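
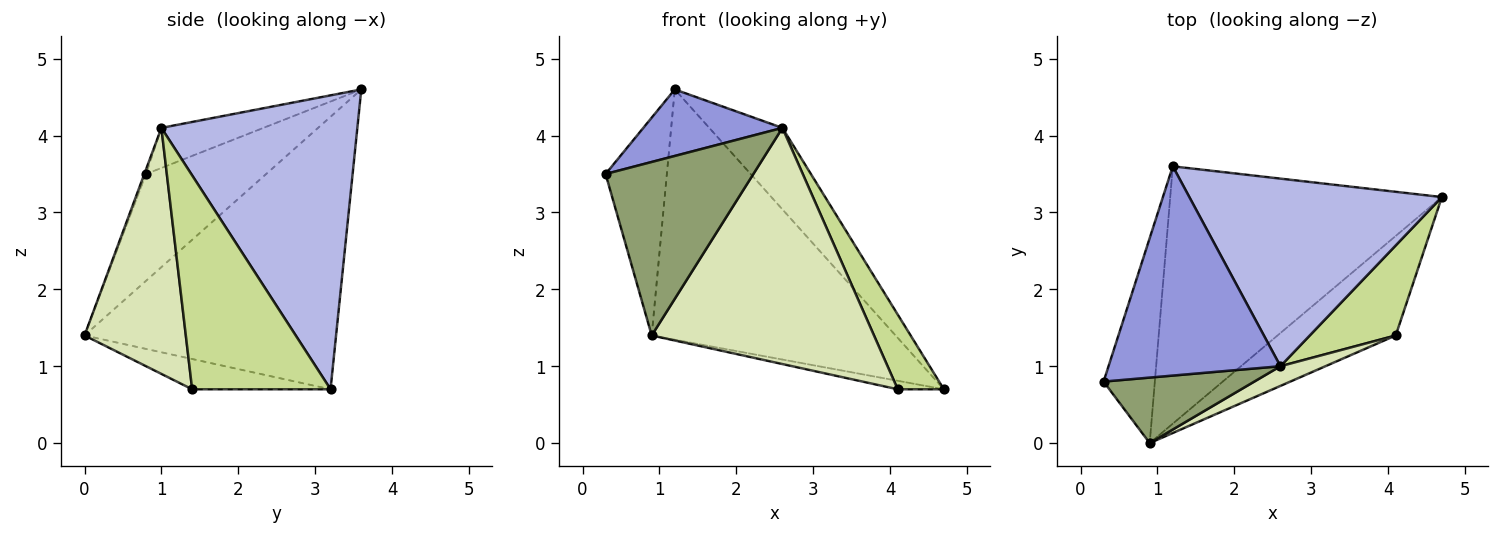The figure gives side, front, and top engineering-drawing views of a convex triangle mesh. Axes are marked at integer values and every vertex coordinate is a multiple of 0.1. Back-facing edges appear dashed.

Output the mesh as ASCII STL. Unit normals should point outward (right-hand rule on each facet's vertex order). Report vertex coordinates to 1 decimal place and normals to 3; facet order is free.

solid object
 facet normal -0.819 0.418 -0.393
  outer loop
   vertex 0.9 0.0 1.4
   vertex 0.3 0.8 3.5
   vertex 1.2 3.6 4.6
  endloop
 endfacet
 facet normal -0.584 0.566 -0.582
  outer loop
   vertex 0.9 0.0 1.4
   vertex 1.2 3.6 4.6
   vertex 4.7 3.2 0.7
  endloop
 endfacet
 facet normal -0.217 -0.296 0.930
  outer loop
   vertex 2.6 1.0 4.1
   vertex 1.2 3.6 4.6
   vertex 0.3 0.8 3.5
  endloop
 endfacet
 facet normal 0.730 0.272 0.627
  outer loop
   vertex 2.6 1.0 4.1
   vertex 4.7 3.2 0.7
   vertex 1.2 3.6 4.6
  endloop
 endfacet
 facet normal -0.011 -0.935 0.353
  outer loop
   vertex 2.6 1.0 4.1
   vertex 0.3 0.8 3.5
   vertex 0.9 0.0 1.4
  endloop
 endfacet
 facet normal -0.247 0.082 -0.965
  outer loop
   vertex 4.1 1.4 0.7
   vertex 0.9 0.0 1.4
   vertex 4.7 3.2 0.7
  endloop
 endfacet
 facet normal 0.886 -0.295 0.356
  outer loop
   vertex 4.1 1.4 0.7
   vertex 4.7 3.2 0.7
   vertex 2.6 1.0 4.1
  endloop
 endfacet
 facet normal 0.414 -0.907 0.076
  outer loop
   vertex 4.1 1.4 0.7
   vertex 2.6 1.0 4.1
   vertex 0.9 0.0 1.4
  endloop
 endfacet
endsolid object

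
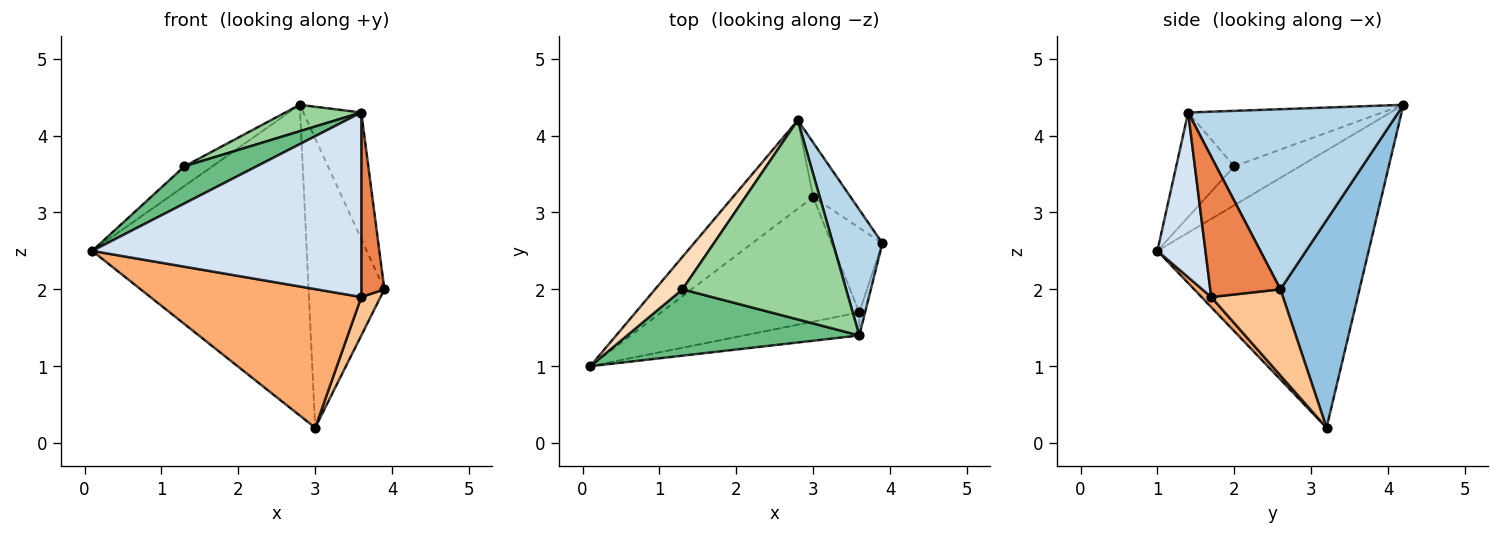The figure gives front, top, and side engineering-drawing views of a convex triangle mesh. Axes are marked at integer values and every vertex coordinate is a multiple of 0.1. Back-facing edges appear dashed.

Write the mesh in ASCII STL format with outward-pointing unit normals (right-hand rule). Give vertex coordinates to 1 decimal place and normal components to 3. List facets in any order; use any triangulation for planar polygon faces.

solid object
 facet normal -0.688 0.698 -0.199
  outer loop
   vertex 3.0 3.2 0.2
   vertex 0.1 1.0 2.5
   vertex 2.8 4.2 4.4
  endloop
 endfacet
 facet normal 0.716 0.686 -0.129
  outer loop
   vertex 3.0 3.2 0.2
   vertex 2.8 4.2 4.4
   vertex 3.9 2.6 2.0
  endloop
 endfacet
 facet normal 0.932 0.257 0.256
  outer loop
   vertex 3.6 1.4 4.3
   vertex 3.9 2.6 2.0
   vertex 2.8 4.2 4.4
  endloop
 endfacet
 facet normal 0.174 -0.977 -0.122
  outer loop
   vertex 3.6 1.7 1.9
   vertex 3.6 1.4 4.3
   vertex 0.1 1.0 2.5
  endloop
 endfacet
 facet normal 0.949 -0.312 -0.039
  outer loop
   vertex 3.6 1.7 1.9
   vertex 3.9 2.6 2.0
   vertex 3.6 1.4 4.3
  endloop
 endfacet
 facet normal 0.034 -0.743 -0.668
  outer loop
   vertex 3.6 1.7 1.9
   vertex 0.1 1.0 2.5
   vertex 3.0 3.2 0.2
  endloop
 endfacet
 facet normal 0.839 -0.225 -0.495
  outer loop
   vertex 3.6 1.7 1.9
   vertex 3.0 3.2 0.2
   vertex 3.9 2.6 2.0
  endloop
 endfacet
 facet normal -0.772 0.329 0.543
  outer loop
   vertex 1.3 2.0 3.6
   vertex 2.8 4.2 4.4
   vertex 0.1 1.0 2.5
  endloop
 endfacet
 facet normal -0.366 -0.455 0.812
  outer loop
   vertex 1.3 2.0 3.6
   vertex 0.1 1.0 2.5
   vertex 3.6 1.4 4.3
  endloop
 endfacet
 facet normal -0.318 -0.125 0.940
  outer loop
   vertex 1.3 2.0 3.6
   vertex 3.6 1.4 4.3
   vertex 2.8 4.2 4.4
  endloop
 endfacet
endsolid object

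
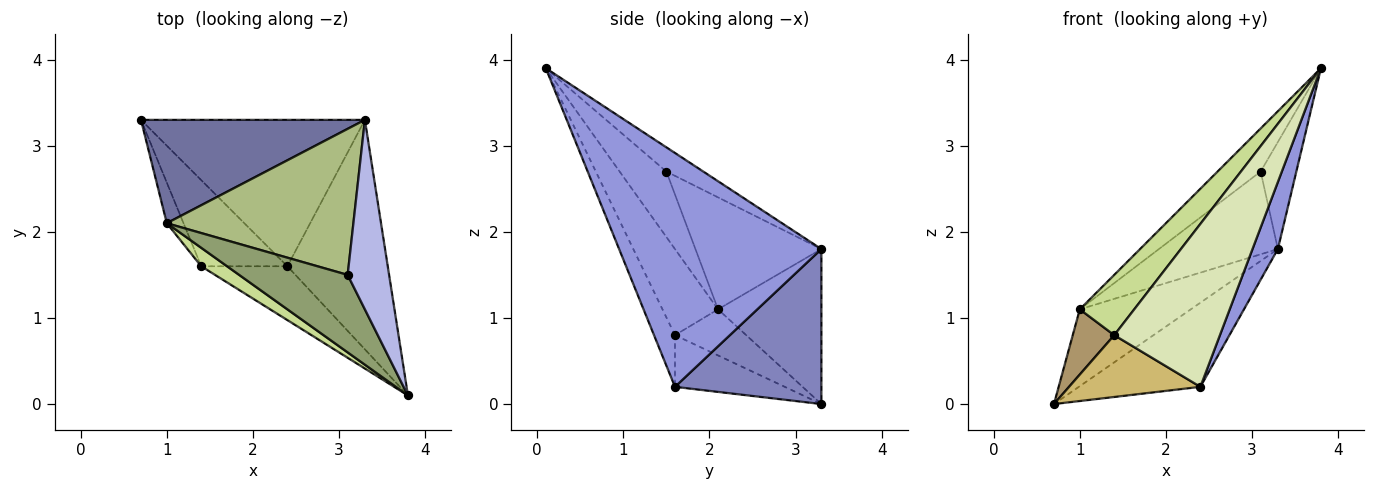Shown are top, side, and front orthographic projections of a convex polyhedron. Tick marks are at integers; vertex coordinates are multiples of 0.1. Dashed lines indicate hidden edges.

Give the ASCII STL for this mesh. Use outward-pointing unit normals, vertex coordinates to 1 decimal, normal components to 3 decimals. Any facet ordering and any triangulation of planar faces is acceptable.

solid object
 facet normal -0.486 0.522 0.701
  outer loop
   vertex 1.0 2.1 1.1
   vertex 3.3 3.3 1.8
   vertex 0.7 3.3 0.0
  endloop
 endfacet
 facet normal 0.515 0.427 -0.743
  outer loop
   vertex 2.4 1.6 0.2
   vertex 0.7 3.3 0.0
   vertex 3.3 3.3 1.8
  endloop
 endfacet
 facet normal 0.913 -0.115 -0.392
  outer loop
   vertex 2.4 1.6 0.2
   vertex 3.3 3.3 1.8
   vertex 3.8 0.1 3.9
  endloop
 endfacet
 facet normal -0.453 0.438 0.776
  outer loop
   vertex 3.1 1.5 2.7
   vertex 3.8 0.1 3.9
   vertex 3.3 3.3 1.8
  endloop
 endfacet
 facet normal -0.466 0.430 0.773
  outer loop
   vertex 3.1 1.5 2.7
   vertex 1.0 2.1 1.1
   vertex 3.8 0.1 3.9
  endloop
 endfacet
 facet normal -0.463 0.437 0.771
  outer loop
   vertex 3.1 1.5 2.7
   vertex 3.3 3.3 1.8
   vertex 1.0 2.1 1.1
  endloop
 endfacet
 facet normal -0.698 -0.684 0.210
  outer loop
   vertex 1.4 1.6 0.8
   vertex 3.8 0.1 3.9
   vertex 1.0 2.1 1.1
  endloop
 endfacet
 facet normal -0.185 -0.933 -0.308
  outer loop
   vertex 1.4 1.6 0.8
   vertex 2.4 1.6 0.2
   vertex 3.8 0.1 3.9
  endloop
 endfacet
 facet normal -0.825 -0.480 -0.299
  outer loop
   vertex 1.4 1.6 0.8
   vertex 1.0 2.1 1.1
   vertex 0.7 3.3 0.0
  endloop
 endfacet
 facet normal -0.438 -0.524 -0.730
  outer loop
   vertex 1.4 1.6 0.8
   vertex 0.7 3.3 0.0
   vertex 2.4 1.6 0.2
  endloop
 endfacet
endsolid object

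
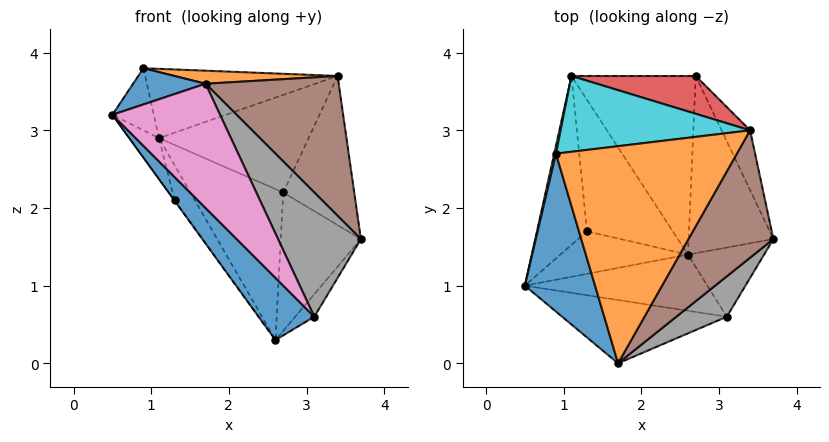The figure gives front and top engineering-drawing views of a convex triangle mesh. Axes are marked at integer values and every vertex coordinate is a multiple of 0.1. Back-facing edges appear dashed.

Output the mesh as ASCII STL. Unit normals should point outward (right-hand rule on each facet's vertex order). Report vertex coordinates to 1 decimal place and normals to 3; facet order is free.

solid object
 facet normal -0.617 -0.584 -0.528
  outer loop
   vertex 3.1 0.6 0.6
   vertex 0.5 1.0 3.2
   vertex 2.6 1.4 0.3
  endloop
 endfacet
 facet normal 0.730 0.212 -0.650
  outer loop
   vertex 3.1 0.6 0.6
   vertex 2.6 1.4 0.3
   vertex 3.7 1.6 1.6
  endloop
 endfacet
 facet normal -0.839 0.128 -0.529
  outer loop
   vertex 1.3 1.7 2.1
   vertex 0.5 1.0 3.2
   vertex 1.1 3.7 2.9
  endloop
 endfacet
 facet normal -0.810 0.005 -0.586
  outer loop
   vertex 1.3 1.7 2.1
   vertex 2.6 1.4 0.3
   vertex 0.5 1.0 3.2
  endloop
 endfacet
 facet normal -0.788 0.159 -0.595
  outer loop
   vertex 1.3 1.7 2.1
   vertex 1.1 3.7 2.9
   vertex 2.6 1.4 0.3
  endloop
 endfacet
 facet normal 0.784 -0.458 0.418
  outer loop
   vertex 1.7 0.0 3.6
   vertex 3.7 1.6 1.6
   vertex 3.4 3.0 3.7
  endloop
 endfacet
 facet normal -0.509 -0.767 -0.391
  outer loop
   vertex 1.7 0.0 3.6
   vertex 0.5 1.0 3.2
   vertex 3.1 0.6 0.6
  endloop
 endfacet
 facet normal 0.731 -0.649 0.211
  outer loop
   vertex 1.7 0.0 3.6
   vertex 3.1 0.6 0.6
   vertex 3.7 1.6 1.6
  endloop
 endfacet
 facet normal -0.975 0.220 0.027
  outer loop
   vertex 0.9 2.7 3.8
   vertex 1.1 3.7 2.9
   vertex 0.5 1.0 3.2
  endloop
 endfacet
 facet normal -0.051 0.674 0.737
  outer loop
   vertex 0.9 2.7 3.8
   vertex 3.4 3.0 3.7
   vertex 1.1 3.7 2.9
  endloop
 endfacet
 facet normal -0.455 -0.199 0.868
  outer loop
   vertex 0.9 2.7 3.8
   vertex 0.5 1.0 3.2
   vertex 1.7 0.0 3.6
  endloop
 endfacet
 facet normal 0.047 -0.060 0.997
  outer loop
   vertex 0.9 2.7 3.8
   vertex 1.7 0.0 3.6
   vertex 3.4 3.0 3.7
  endloop
 endfacet
 facet normal -0.317 0.612 -0.724
  outer loop
   vertex 2.7 3.7 2.2
   vertex 2.6 1.4 0.3
   vertex 1.1 3.7 2.9
  endloop
 endfacet
 facet normal 0.156 0.921 0.357
  outer loop
   vertex 2.7 3.7 2.2
   vertex 1.1 3.7 2.9
   vertex 3.4 3.0 3.7
  endloop
 endfacet
 facet normal 0.634 0.476 -0.610
  outer loop
   vertex 2.7 3.7 2.2
   vertex 3.7 1.6 1.6
   vertex 2.6 1.4 0.3
  endloop
 endfacet
 facet normal 0.865 0.465 -0.187
  outer loop
   vertex 2.7 3.7 2.2
   vertex 3.4 3.0 3.7
   vertex 3.7 1.6 1.6
  endloop
 endfacet
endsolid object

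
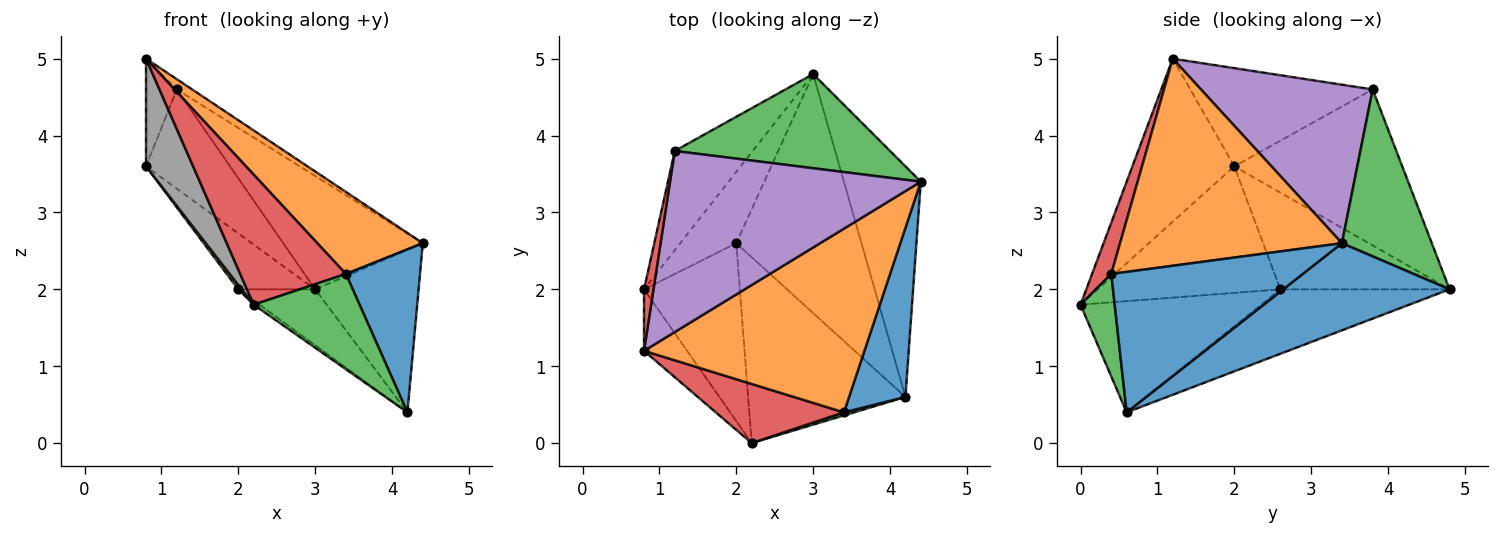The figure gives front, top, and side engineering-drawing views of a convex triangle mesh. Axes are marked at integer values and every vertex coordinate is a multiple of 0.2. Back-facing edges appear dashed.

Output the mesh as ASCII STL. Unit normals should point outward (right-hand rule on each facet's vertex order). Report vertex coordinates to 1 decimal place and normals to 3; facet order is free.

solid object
 facet normal 0.680 0.423 -0.600
  outer loop
   vertex 3.0 4.8 2.0
   vertex 4.4 3.4 2.6
   vertex 4.2 0.6 0.4
  endloop
 endfacet
 facet normal -0.816 0.408 -0.408
  outer loop
   vertex 1.2 3.8 4.6
   vertex 3.0 4.8 2.0
   vertex 0.8 2.0 3.6
  endloop
 endfacet
 facet normal 0.444 0.689 0.572
  outer loop
   vertex 1.2 3.8 4.6
   vertex 4.4 3.4 2.6
   vertex 3.0 4.8 2.0
  endloop
 endfacet
 facet normal -0.982 0.166 0.095
  outer loop
   vertex 0.8 1.2 5.0
   vertex 1.2 3.8 4.6
   vertex 0.8 2.0 3.6
  endloop
 endfacet
 facet normal 0.534 0.048 0.844
  outer loop
   vertex 0.8 1.2 5.0
   vertex 4.4 3.4 2.6
   vertex 1.2 3.8 4.6
  endloop
 endfacet
 facet normal -0.805 0.366 -0.467
  outer loop
   vertex 2.0 2.6 2.0
   vertex 0.8 2.0 3.6
   vertex 3.0 4.8 2.0
  endloop
 endfacet
 facet normal -0.448 0.204 -0.871
  outer loop
   vertex 2.0 2.6 2.0
   vertex 3.0 4.8 2.0
   vertex 4.2 0.6 0.4
  endloop
 endfacet
 facet normal -0.883 -0.408 -0.233
  outer loop
   vertex 2.2 0.0 1.8
   vertex 0.8 1.2 5.0
   vertex 0.8 2.0 3.6
  endloop
 endfacet
 facet normal -0.797 -0.015 -0.604
  outer loop
   vertex 2.2 0.0 1.8
   vertex 0.8 2.0 3.6
   vertex 2.0 2.6 2.0
  endloop
 endfacet
 facet normal -0.577 0.018 -0.816
  outer loop
   vertex 2.2 0.0 1.8
   vertex 2.0 2.6 2.0
   vertex 4.2 0.6 0.4
  endloop
 endfacet
 facet normal 0.873 -0.338 0.351
  outer loop
   vertex 3.4 0.4 2.2
   vertex 4.2 0.6 0.4
   vertex 4.4 3.4 2.6
  endloop
 endfacet
 facet normal 0.651 -0.309 0.693
  outer loop
   vertex 3.4 0.4 2.2
   vertex 4.4 3.4 2.6
   vertex 0.8 1.2 5.0
  endloop
 endfacet
 facet normal 0.307 -0.951 0.031
  outer loop
   vertex 3.4 0.4 2.2
   vertex 2.2 0.0 1.8
   vertex 4.2 0.6 0.4
  endloop
 endfacet
 facet normal 0.163 -0.898 0.408
  outer loop
   vertex 3.4 0.4 2.2
   vertex 0.8 1.2 5.0
   vertex 2.2 0.0 1.8
  endloop
 endfacet
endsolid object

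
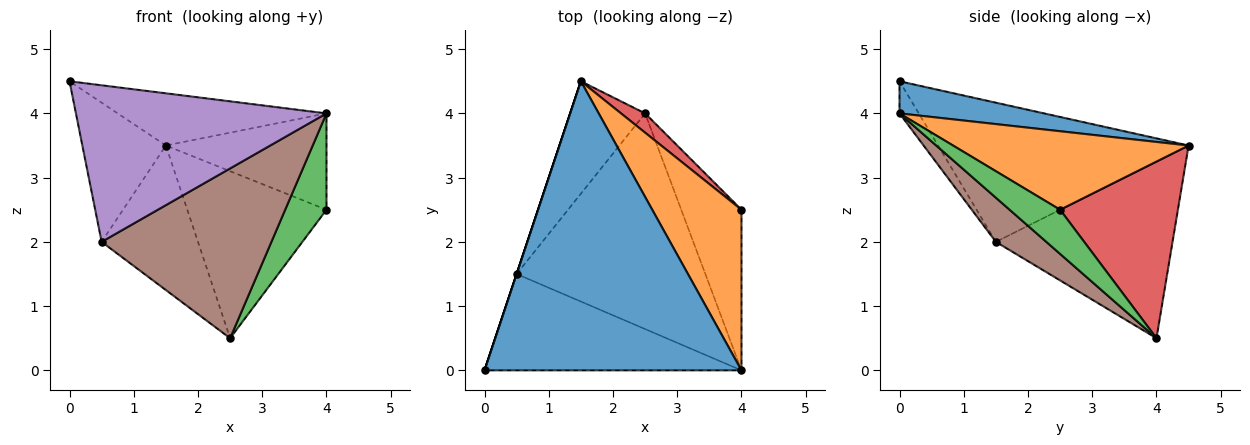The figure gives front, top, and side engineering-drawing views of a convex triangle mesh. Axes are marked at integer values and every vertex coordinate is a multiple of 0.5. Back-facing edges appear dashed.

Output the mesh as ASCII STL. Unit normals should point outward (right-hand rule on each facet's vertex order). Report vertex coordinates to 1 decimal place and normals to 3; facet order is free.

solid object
 facet normal 0.122 0.176 0.977
  outer loop
   vertex 1.5 4.5 3.5
   vertex 0.0 0.0 4.5
   vertex 4.0 0.0 4.0
  endloop
 endfacet
 facet normal 0.602 0.411 0.684
  outer loop
   vertex 4.0 2.5 2.5
   vertex 1.5 4.5 3.5
   vertex 4.0 0.0 4.0
  endloop
 endfacet
 facet normal 0.532 -0.436 -0.726
  outer loop
   vertex 4.0 2.5 2.5
   vertex 4.0 0.0 4.0
   vertex 2.5 4.0 0.5
  endloop
 endfacet
 facet normal 0.643 0.760 0.088
  outer loop
   vertex 4.0 2.5 2.5
   vertex 2.5 4.0 0.5
   vertex 1.5 4.5 3.5
  endloop
 endfacet
 facet normal -0.065 -0.850 -0.523
  outer loop
   vertex 0.5 1.5 2.0
   vertex 4.0 0.0 4.0
   vertex 0.0 0.0 4.5
  endloop
 endfacet
 facet normal 0.181 -0.608 -0.773
  outer loop
   vertex 0.5 1.5 2.0
   vertex 2.5 4.0 0.5
   vertex 4.0 0.0 4.0
  endloop
 endfacet
 facet normal -0.949 0.316 0.000
  outer loop
   vertex 0.5 1.5 2.0
   vertex 0.0 0.0 4.5
   vertex 1.5 4.5 3.5
  endloop
 endfacet
 facet normal -0.823 0.449 -0.349
  outer loop
   vertex 0.5 1.5 2.0
   vertex 1.5 4.5 3.5
   vertex 2.5 4.0 0.5
  endloop
 endfacet
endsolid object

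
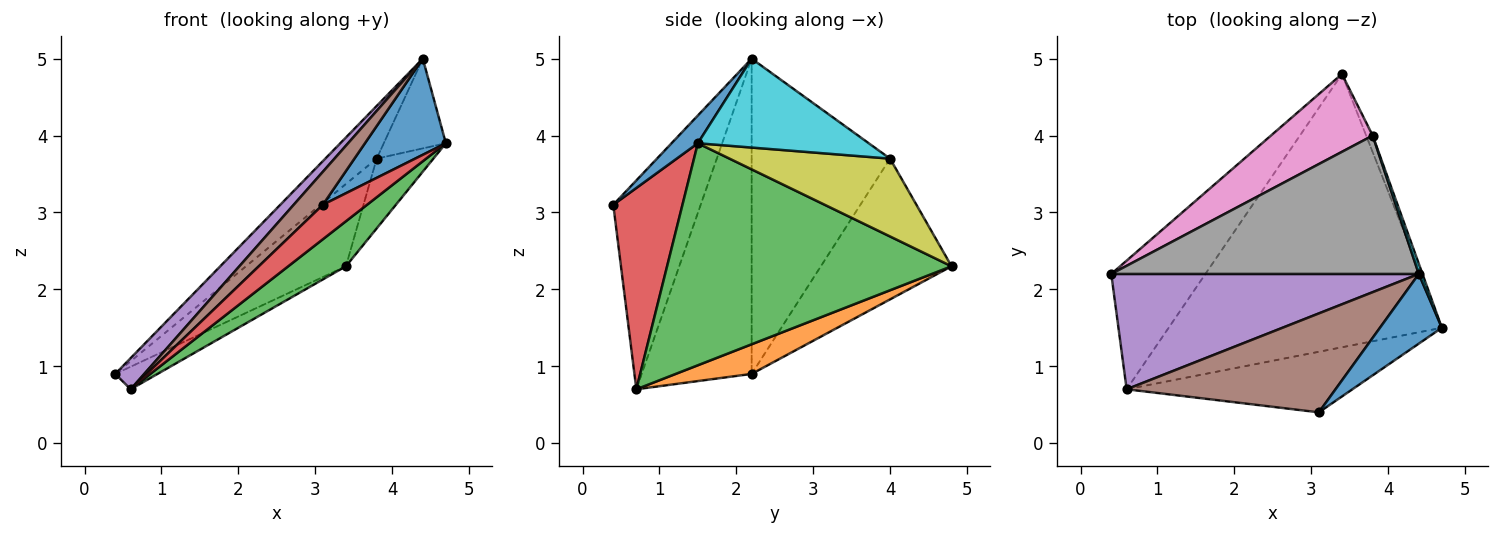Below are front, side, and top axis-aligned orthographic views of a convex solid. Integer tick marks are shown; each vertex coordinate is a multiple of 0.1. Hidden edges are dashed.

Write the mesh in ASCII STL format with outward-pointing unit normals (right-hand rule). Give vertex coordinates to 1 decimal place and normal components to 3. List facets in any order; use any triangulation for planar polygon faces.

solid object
 facet normal 0.254 -0.783 0.568
  outer loop
   vertex 3.1 0.4 3.1
   vertex 4.7 1.5 3.9
   vertex 4.4 2.2 5.0
  endloop
 endfacet
 facet normal 0.296 0.165 -0.941
  outer loop
   vertex 0.6 0.7 0.7
   vertex 0.4 2.2 0.9
   vertex 3.4 4.8 2.3
  endloop
 endfacet
 facet normal 0.626 -0.127 -0.770
  outer loop
   vertex 0.6 0.7 0.7
   vertex 3.4 4.8 2.3
   vertex 4.7 1.5 3.9
  endloop
 endfacet
 facet normal 0.612 -0.391 -0.687
  outer loop
   vertex 0.6 0.7 0.7
   vertex 4.7 1.5 3.9
   vertex 3.1 0.4 3.1
  endloop
 endfacet
 facet normal -0.703 -0.185 0.686
  outer loop
   vertex 0.6 0.7 0.7
   vertex 4.4 2.2 5.0
   vertex 0.4 2.2 0.9
  endloop
 endfacet
 facet normal -0.688 -0.229 0.688
  outer loop
   vertex 0.6 0.7 0.7
   vertex 3.1 0.4 3.1
   vertex 4.4 2.2 5.0
  endloop
 endfacet
 facet normal -0.689 0.527 0.498
  outer loop
   vertex 3.8 4.0 3.7
   vertex 3.4 4.8 2.3
   vertex 0.4 2.2 0.9
  endloop
 endfacet
 facet normal -0.692 0.257 0.675
  outer loop
   vertex 3.8 4.0 3.7
   vertex 0.4 2.2 0.9
   vertex 4.4 2.2 5.0
  endloop
 endfacet
 facet normal 0.940 0.332 -0.079
  outer loop
   vertex 3.8 4.0 3.7
   vertex 4.7 1.5 3.9
   vertex 3.4 4.8 2.3
  endloop
 endfacet
 facet normal 0.939 0.341 0.039
  outer loop
   vertex 3.8 4.0 3.7
   vertex 4.4 2.2 5.0
   vertex 4.7 1.5 3.9
  endloop
 endfacet
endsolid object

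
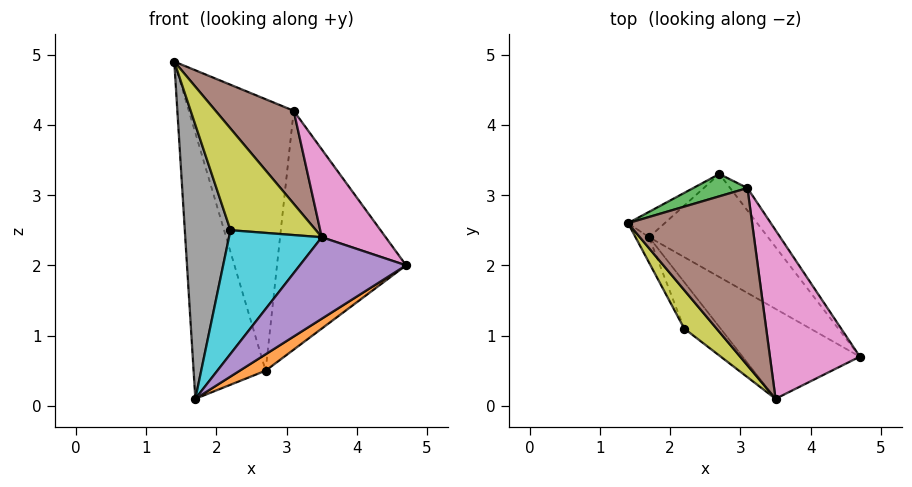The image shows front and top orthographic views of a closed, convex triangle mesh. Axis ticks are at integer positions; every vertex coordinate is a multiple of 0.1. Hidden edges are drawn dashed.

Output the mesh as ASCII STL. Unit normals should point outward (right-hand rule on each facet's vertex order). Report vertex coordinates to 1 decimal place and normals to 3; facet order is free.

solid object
 facet normal -0.651 0.756 -0.072
  outer loop
   vertex 1.7 2.4 0.1
   vertex 1.4 2.6 4.9
   vertex 2.7 3.3 0.5
  endloop
 endfacet
 facet normal 0.473 -0.138 -0.870
  outer loop
   vertex 1.7 2.4 0.1
   vertex 2.7 3.3 0.5
   vertex 4.7 0.7 2.0
  endloop
 endfacet
 facet normal -0.251 0.965 0.079
  outer loop
   vertex 3.1 3.1 4.2
   vertex 2.7 3.3 0.5
   vertex 1.4 2.6 4.9
  endloop
 endfacet
 facet normal 0.807 0.589 -0.055
  outer loop
   vertex 3.1 3.1 4.2
   vertex 4.7 0.7 2.0
   vertex 2.7 3.3 0.5
  endloop
 endfacet
 facet normal 0.088 -0.669 -0.738
  outer loop
   vertex 3.5 0.1 2.4
   vertex 1.7 2.4 0.1
   vertex 4.7 0.7 2.0
  endloop
 endfacet
 facet normal 0.448 -0.415 0.792
  outer loop
   vertex 3.5 0.1 2.4
   vertex 3.1 3.1 4.2
   vertex 1.4 2.6 4.9
  endloop
 endfacet
 facet normal 0.466 -0.409 0.785
  outer loop
   vertex 3.5 0.1 2.4
   vertex 4.7 0.7 2.0
   vertex 3.1 3.1 4.2
  endloop
 endfacet
 facet normal -0.906 -0.421 -0.039
  outer loop
   vertex 2.2 1.1 2.5
   vertex 1.4 2.6 4.9
   vertex 1.7 2.4 0.1
  endloop
 endfacet
 facet normal -0.569 -0.769 0.291
  outer loop
   vertex 2.2 1.1 2.5
   vertex 3.5 0.1 2.4
   vertex 1.4 2.6 4.9
  endloop
 endfacet
 facet normal -0.599 -0.750 -0.282
  outer loop
   vertex 2.2 1.1 2.5
   vertex 1.7 2.4 0.1
   vertex 3.5 0.1 2.4
  endloop
 endfacet
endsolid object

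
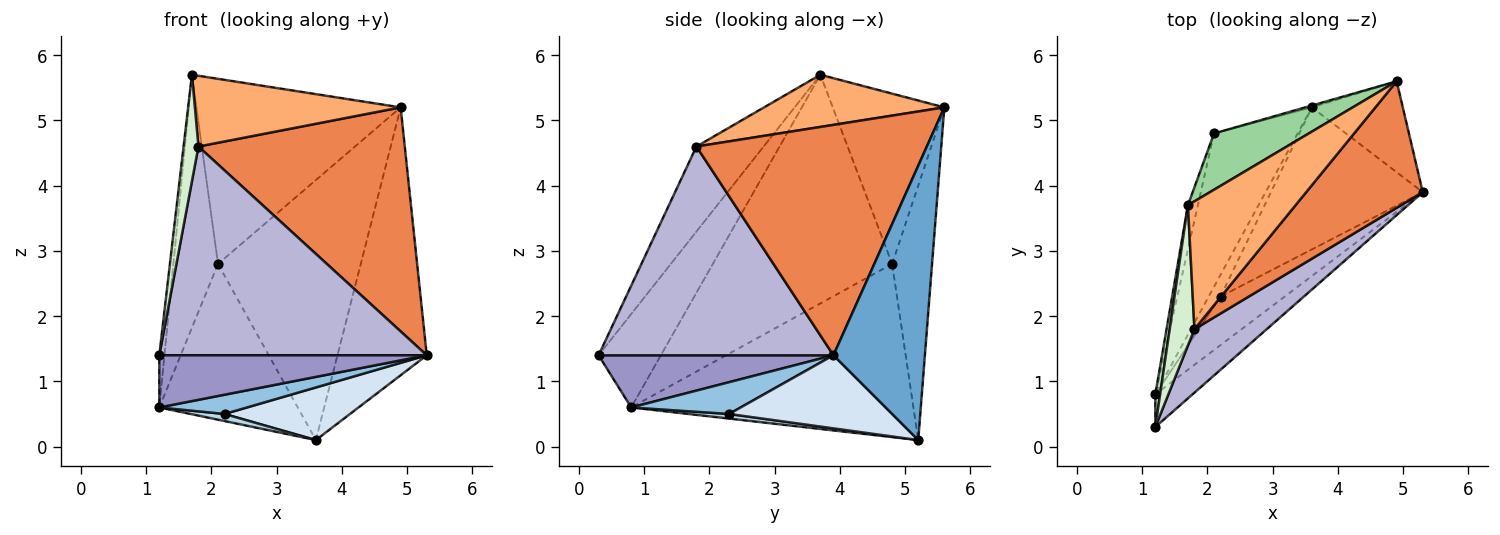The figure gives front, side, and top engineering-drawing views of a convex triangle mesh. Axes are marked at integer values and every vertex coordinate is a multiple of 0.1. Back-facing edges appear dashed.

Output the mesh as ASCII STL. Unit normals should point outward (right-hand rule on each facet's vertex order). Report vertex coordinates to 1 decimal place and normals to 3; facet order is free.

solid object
 facet normal 0.696 0.680 -0.231
  outer loop
   vertex 4.9 5.6 5.2
   vertex 5.3 3.9 1.4
   vertex 3.6 5.2 0.1
  endloop
 endfacet
 facet normal 0.418 -0.335 -0.844
  outer loop
   vertex 2.2 2.3 0.5
   vertex 5.3 3.9 1.4
   vertex 1.2 0.8 0.6
  endloop
 endfacet
 facet normal 0.346 -0.290 -0.892
  outer loop
   vertex 2.2 2.3 0.5
   vertex 1.2 0.8 0.6
   vertex 3.6 5.2 0.1
  endloop
 endfacet
 facet normal 0.412 -0.317 -0.855
  outer loop
   vertex 2.2 2.3 0.5
   vertex 3.6 5.2 0.1
   vertex 5.3 3.9 1.4
  endloop
 endfacet
 facet normal 0.697 -0.624 0.353
  outer loop
   vertex 1.8 1.8 4.6
   vertex 5.3 3.9 1.4
   vertex 4.9 5.6 5.2
  endloop
 endfacet
 facet normal 0.391 -0.446 0.805
  outer loop
   vertex 1.8 1.8 4.6
   vertex 4.9 5.6 5.2
   vertex 1.7 3.7 5.7
  endloop
 endfacet
 facet normal -0.824 0.404 -0.398
  outer loop
   vertex 2.1 4.8 2.8
   vertex 3.6 5.2 0.1
   vertex 1.2 0.8 0.6
  endloop
 endfacet
 facet normal -0.970 0.241 -0.042
  outer loop
   vertex 2.1 4.8 2.8
   vertex 1.2 0.8 0.6
   vertex 1.7 3.7 5.7
  endloop
 endfacet
 facet normal -0.269 0.963 -0.007
  outer loop
   vertex 2.1 4.8 2.8
   vertex 4.9 5.6 5.2
   vertex 3.6 5.2 0.1
  endloop
 endfacet
 facet normal -0.463 0.848 0.258
  outer loop
   vertex 2.1 4.8 2.8
   vertex 1.7 3.7 5.7
   vertex 4.9 5.6 5.2
  endloop
 endfacet
 facet normal -0.995 0.082 0.051
  outer loop
   vertex 1.2 0.3 1.4
   vertex 1.7 3.7 5.7
   vertex 1.2 0.8 0.6
  endloop
 endfacet
 facet normal -0.939 -0.208 0.273
  outer loop
   vertex 1.2 0.3 1.4
   vertex 1.8 1.8 4.6
   vertex 1.7 3.7 5.7
  endloop
 endfacet
 facet normal 0.597 -0.680 -0.425
  outer loop
   vertex 1.2 0.3 1.4
   vertex 1.2 0.8 0.6
   vertex 5.3 3.9 1.4
  endloop
 endfacet
 facet normal 0.643 -0.733 0.223
  outer loop
   vertex 1.2 0.3 1.4
   vertex 5.3 3.9 1.4
   vertex 1.8 1.8 4.6
  endloop
 endfacet
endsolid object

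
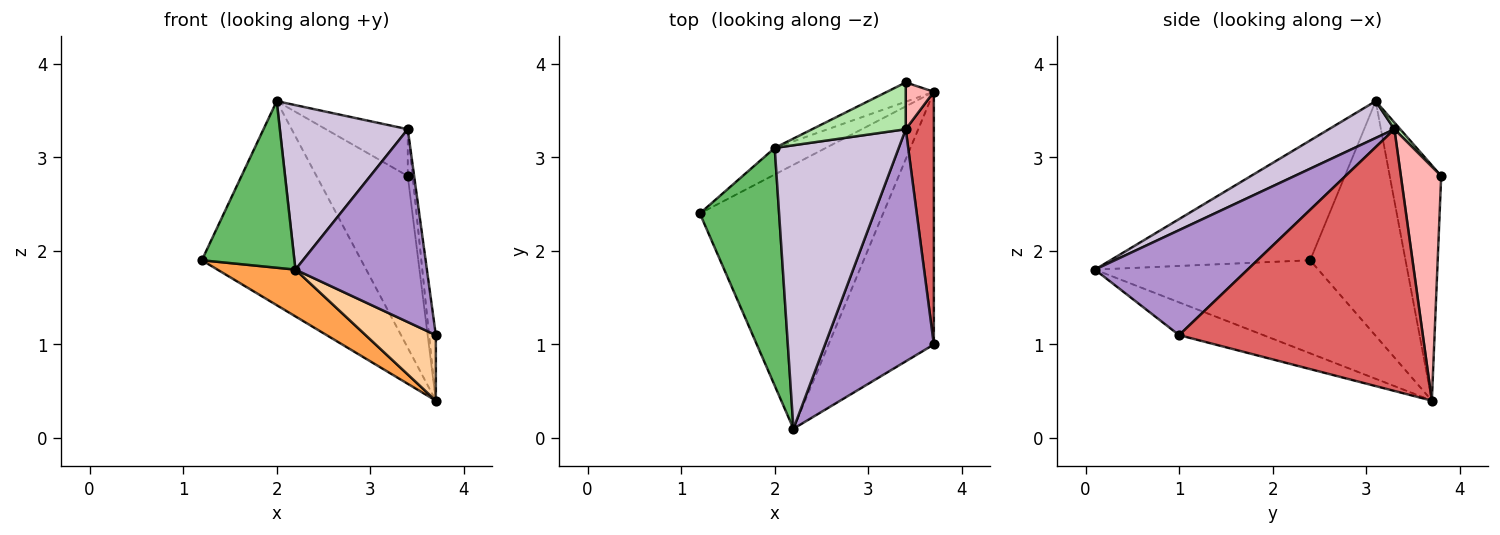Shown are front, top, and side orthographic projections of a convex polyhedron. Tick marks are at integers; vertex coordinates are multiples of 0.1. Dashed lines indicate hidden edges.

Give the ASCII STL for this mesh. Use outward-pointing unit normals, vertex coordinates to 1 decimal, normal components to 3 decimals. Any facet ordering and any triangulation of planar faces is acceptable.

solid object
 facet normal -0.510 0.853 -0.111
  outer loop
   vertex 2.0 3.1 3.6
   vertex 3.7 3.7 0.4
   vertex 1.2 2.4 1.9
  endloop
 endfacet
 facet normal -0.489 0.867 -0.097
  outer loop
   vertex 2.0 3.1 3.6
   vertex 3.4 3.8 2.8
   vertex 3.7 3.7 0.4
  endloop
 endfacet
 facet normal -0.447 -0.156 -0.881
  outer loop
   vertex 2.2 0.1 1.8
   vertex 1.2 2.4 1.9
   vertex 3.7 3.7 0.4
  endloop
 endfacet
 facet normal -0.288 -0.240 -0.927
  outer loop
   vertex 2.2 0.1 1.8
   vertex 3.7 3.7 0.4
   vertex 3.7 1.0 1.1
  endloop
 endfacet
 facet normal -0.778 -0.361 0.515
  outer loop
   vertex 2.2 0.1 1.8
   vertex 2.0 3.1 3.6
   vertex 1.2 2.4 1.9
  endloop
 endfacet
 facet normal 0.050 0.706 0.706
  outer loop
   vertex 3.4 3.3 3.3
   vertex 3.4 3.8 2.8
   vertex 2.0 3.1 3.6
  endloop
 endfacet
 facet normal 0.994 0.028 0.107
  outer loop
   vertex 3.4 3.3 3.3
   vertex 3.7 1.0 1.1
   vertex 3.7 3.7 0.4
  endloop
 endfacet
 facet normal 0.986 0.118 0.118
  outer loop
   vertex 3.4 3.3 3.3
   vertex 3.7 3.7 0.4
   vertex 3.4 3.8 2.8
  endloop
 endfacet
 facet normal 0.596 -0.513 0.618
  outer loop
   vertex 3.4 3.3 3.3
   vertex 2.2 0.1 1.8
   vertex 3.7 1.0 1.1
  endloop
 endfacet
 facet normal 0.249 -0.486 0.838
  outer loop
   vertex 3.4 3.3 3.3
   vertex 2.0 3.1 3.6
   vertex 2.2 0.1 1.8
  endloop
 endfacet
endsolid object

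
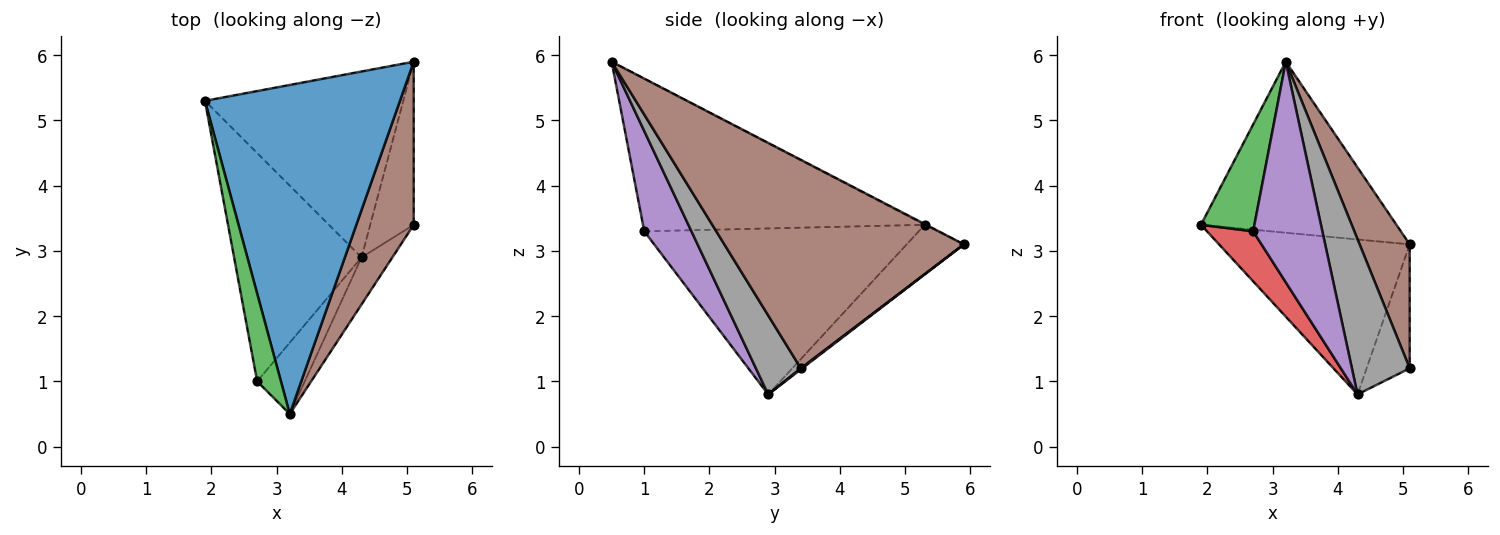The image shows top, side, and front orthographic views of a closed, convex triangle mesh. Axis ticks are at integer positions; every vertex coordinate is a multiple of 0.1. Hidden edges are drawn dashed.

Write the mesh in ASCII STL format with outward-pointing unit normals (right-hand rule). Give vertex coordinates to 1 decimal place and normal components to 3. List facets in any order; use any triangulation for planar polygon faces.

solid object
 facet normal -0.003 0.461 0.887
  outer loop
   vertex 3.2 0.5 5.9
   vertex 5.1 5.9 3.1
   vertex 1.9 5.3 3.4
  endloop
 endfacet
 facet normal -0.189 0.629 -0.754
  outer loop
   vertex 4.3 2.9 0.8
   vertex 1.9 5.3 3.4
   vertex 5.1 5.9 3.1
  endloop
 endfacet
 facet normal -0.971 -0.184 0.151
  outer loop
   vertex 2.7 1.0 3.3
   vertex 3.2 0.5 5.9
   vertex 1.9 5.3 3.4
  endloop
 endfacet
 facet normal -0.786 -0.132 -0.604
  outer loop
   vertex 2.7 1.0 3.3
   vertex 1.9 5.3 3.4
   vertex 4.3 2.9 0.8
  endloop
 endfacet
 facet normal 0.544 -0.798 -0.258
  outer loop
   vertex 2.7 1.0 3.3
   vertex 4.3 2.9 0.8
   vertex 3.2 0.5 5.9
  endloop
 endfacet
 facet normal 0.945 -0.198 0.260
  outer loop
   vertex 5.1 3.4 1.2
   vertex 5.1 5.9 3.1
   vertex 3.2 0.5 5.9
  endloop
 endfacet
 facet normal 0.020 0.605 -0.796
  outer loop
   vertex 5.1 3.4 1.2
   vertex 4.3 2.9 0.8
   vertex 5.1 5.9 3.1
  endloop
 endfacet
 facet normal 0.596 -0.768 -0.233
  outer loop
   vertex 5.1 3.4 1.2
   vertex 3.2 0.5 5.9
   vertex 4.3 2.9 0.8
  endloop
 endfacet
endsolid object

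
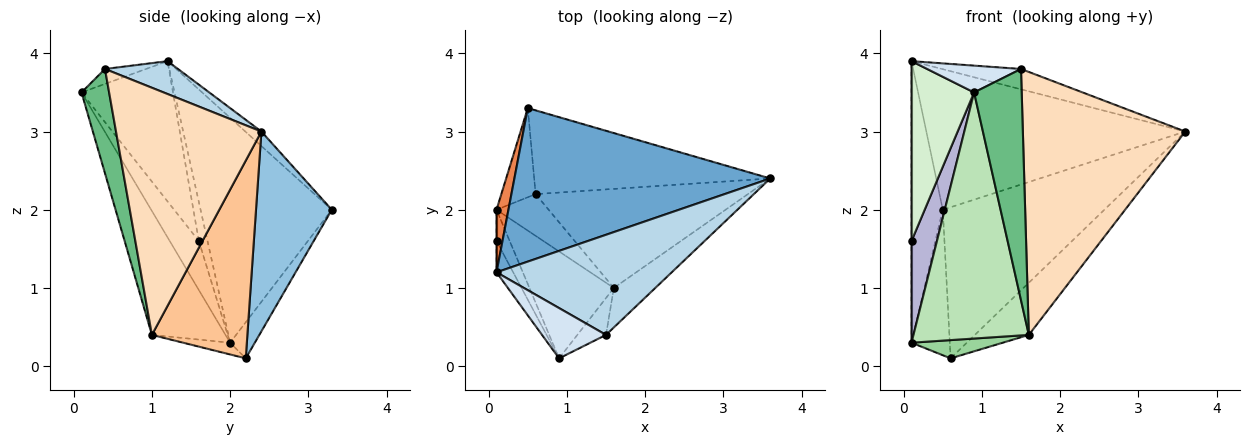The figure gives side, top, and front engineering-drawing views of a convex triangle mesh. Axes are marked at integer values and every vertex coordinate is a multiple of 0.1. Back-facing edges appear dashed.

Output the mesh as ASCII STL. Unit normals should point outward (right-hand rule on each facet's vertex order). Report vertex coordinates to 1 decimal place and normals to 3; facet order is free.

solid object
 facet normal -0.042 0.675 0.737
  outer loop
   vertex 0.5 3.3 2.0
   vertex 0.1 1.2 3.9
   vertex 3.6 2.4 3.0
  endloop
 endfacet
 facet normal 0.380 0.809 -0.448
  outer loop
   vertex 0.6 2.2 0.1
   vertex 0.5 3.3 2.0
   vertex 3.6 2.4 3.0
  endloop
 endfacet
 facet normal 0.181 0.196 0.964
  outer loop
   vertex 1.5 0.4 3.8
   vertex 3.6 2.4 3.0
   vertex 0.1 1.2 3.9
  endloop
 endfacet
 facet normal -0.202 -0.461 0.864
  outer loop
   vertex 1.5 0.4 3.8
   vertex 0.1 1.2 3.9
   vertex 0.9 0.1 3.5
  endloop
 endfacet
 facet normal -0.971 0.232 0.051
  outer loop
   vertex 0.1 2.0 0.3
   vertex 0.1 1.2 3.9
   vertex 0.5 3.3 2.0
  endloop
 endfacet
 facet normal -0.482 0.747 -0.458
  outer loop
   vertex 0.1 2.0 0.3
   vertex 0.5 3.3 2.0
   vertex 0.6 2.2 0.1
  endloop
 endfacet
 facet normal 0.636 0.359 -0.683
  outer loop
   vertex 1.6 1.0 0.4
   vertex 0.6 2.2 0.1
   vertex 3.6 2.4 3.0
  endloop
 endfacet
 facet normal 0.663 -0.740 -0.111
  outer loop
   vertex 1.6 1.0 0.4
   vertex 3.6 2.4 3.0
   vertex 1.5 0.4 3.8
  endloop
 endfacet
 facet normal 0.497 -0.857 -0.137
  outer loop
   vertex 1.6 1.0 0.4
   vertex 1.5 0.4 3.8
   vertex 0.9 0.1 3.5
  endloop
 endfacet
 facet normal -0.202 -0.393 -0.897
  outer loop
   vertex 1.6 1.0 0.4
   vertex 0.1 2.0 0.3
   vertex 0.6 2.2 0.1
  endloop
 endfacet
 facet normal -0.505 -0.792 -0.344
  outer loop
   vertex 1.6 1.0 0.4
   vertex 0.9 0.1 3.5
   vertex 0.1 2.0 0.3
  endloop
 endfacet
 facet normal -0.821 -0.562 -0.098
  outer loop
   vertex 0.1 1.6 1.6
   vertex 0.9 0.1 3.5
   vertex 0.1 1.2 3.9
  endloop
 endfacet
 facet normal -1.000 0.000 0.000
  outer loop
   vertex 0.1 1.6 1.6
   vertex 0.1 1.2 3.9
   vertex 0.1 2.0 0.3
  endloop
 endfacet
 facet normal -0.738 -0.645 -0.198
  outer loop
   vertex 0.1 1.6 1.6
   vertex 0.1 2.0 0.3
   vertex 0.9 0.1 3.5
  endloop
 endfacet
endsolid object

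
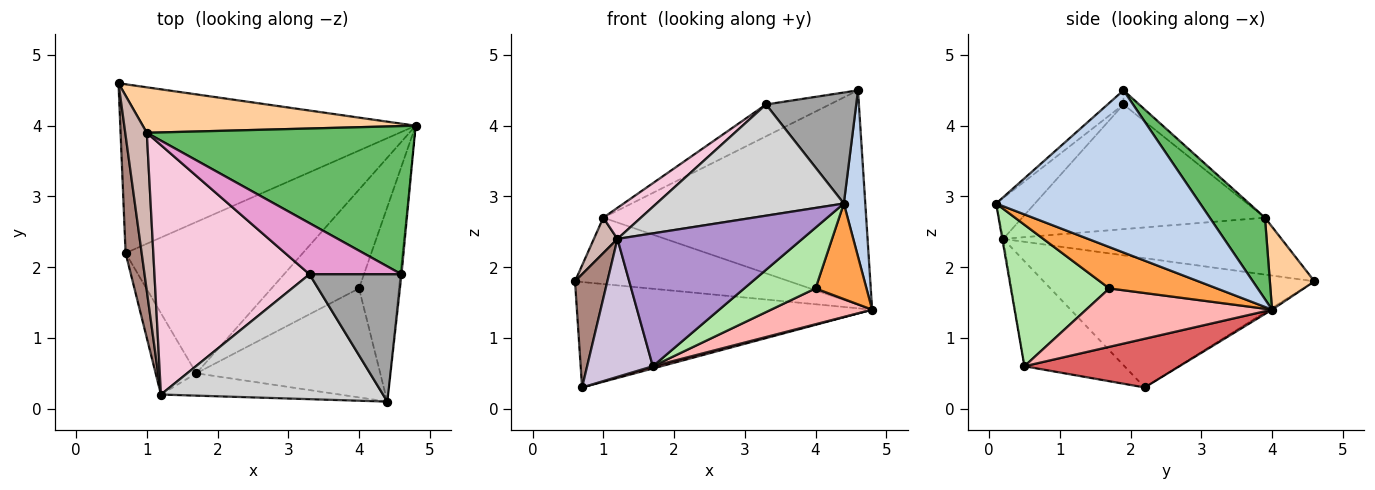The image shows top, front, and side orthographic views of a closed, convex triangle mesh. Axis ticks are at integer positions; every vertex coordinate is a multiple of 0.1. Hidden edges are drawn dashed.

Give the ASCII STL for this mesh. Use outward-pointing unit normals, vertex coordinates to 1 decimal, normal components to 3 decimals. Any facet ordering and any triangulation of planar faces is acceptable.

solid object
 facet normal -0.005 0.530 -0.848
  outer loop
   vertex 0.7 2.2 0.3
   vertex 0.6 4.6 1.8
   vertex 4.8 4.0 1.4
  endloop
 endfacet
 facet normal 0.994 -0.105 -0.007
  outer loop
   vertex 4.6 1.9 4.5
   vertex 4.4 0.1 2.9
   vertex 4.8 4.0 1.4
  endloop
 endfacet
 facet normal 0.681 -0.323 -0.657
  outer loop
   vertex 4.0 1.7 1.7
   vertex 4.8 4.0 1.4
   vertex 4.4 0.1 2.9
  endloop
 endfacet
 facet normal 0.169 0.813 0.557
  outer loop
   vertex 1.0 3.9 2.7
   vertex 4.8 4.0 1.4
   vertex 0.6 4.6 1.8
  endloop
 endfacet
 facet normal 0.170 0.811 0.560
  outer loop
   vertex 1.0 3.9 2.7
   vertex 4.6 1.9 4.5
   vertex 4.8 4.0 1.4
  endloop
 endfacet
 facet normal 0.558 -0.404 -0.725
  outer loop
   vertex 1.7 0.5 0.6
   vertex 4.0 1.7 1.7
   vertex 4.4 0.1 2.9
  endloop
 endfacet
 facet normal 0.265 -0.014 -0.964
  outer loop
   vertex 1.7 0.5 0.6
   vertex 0.7 2.2 0.3
   vertex 4.8 4.0 1.4
  endloop
 endfacet
 facet normal 0.531 -0.289 -0.796
  outer loop
   vertex 1.7 0.5 0.6
   vertex 4.8 4.0 1.4
   vertex 4.0 1.7 1.7
  endloop
 endfacet
 facet normal -0.005 -0.986 -0.166
  outer loop
   vertex 1.2 0.2 2.4
   vertex 1.7 0.5 0.6
   vertex 4.4 0.1 2.9
  endloop
 endfacet
 facet normal -0.795 -0.522 -0.308
  outer loop
   vertex 1.2 0.2 2.4
   vertex 0.7 2.2 0.3
   vertex 1.7 0.5 0.6
  endloop
 endfacet
 facet normal -0.985 -0.118 0.123
  outer loop
   vertex 1.2 0.2 2.4
   vertex 0.6 4.6 1.8
   vertex 0.7 2.2 0.3
  endloop
 endfacet
 facet normal -0.932 -0.079 0.353
  outer loop
   vertex 1.2 0.2 2.4
   vertex 1.0 3.9 2.7
   vertex 0.6 4.6 1.8
  endloop
 endfacet
 facet normal -0.129 0.524 0.842
  outer loop
   vertex 3.3 1.9 4.3
   vertex 4.6 1.9 4.5
   vertex 1.0 3.9 2.7
  endloop
 endfacet
 facet normal -0.624 -0.097 0.776
  outer loop
   vertex 3.3 1.9 4.3
   vertex 1.0 3.9 2.7
   vertex 1.2 0.2 2.4
  endloop
 endfacet
 facet normal -0.115 -0.653 0.749
  outer loop
   vertex 3.3 1.9 4.3
   vertex 4.4 0.1 2.9
   vertex 4.6 1.9 4.5
  endloop
 endfacet
 facet normal -0.136 -0.659 0.740
  outer loop
   vertex 3.3 1.9 4.3
   vertex 1.2 0.2 2.4
   vertex 4.4 0.1 2.9
  endloop
 endfacet
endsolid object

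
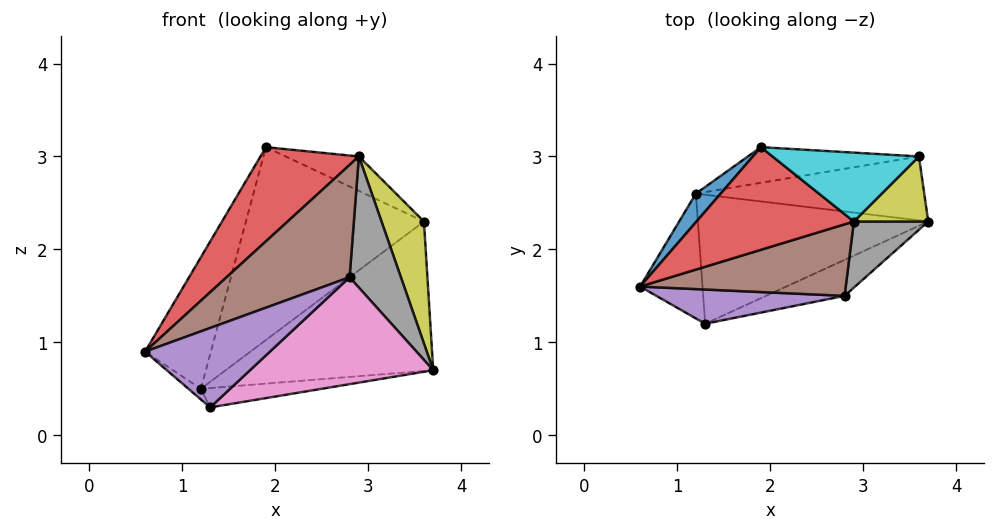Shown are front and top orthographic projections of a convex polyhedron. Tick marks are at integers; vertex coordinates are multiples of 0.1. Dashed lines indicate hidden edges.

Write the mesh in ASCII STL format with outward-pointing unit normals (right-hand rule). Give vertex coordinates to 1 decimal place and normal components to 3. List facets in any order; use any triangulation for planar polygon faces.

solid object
 facet normal -0.830 0.545 0.119
  outer loop
   vertex 1.2 2.6 0.5
   vertex 0.6 1.6 0.9
   vertex 1.9 3.1 3.1
  endloop
 endfacet
 facet normal -0.627 0.066 -0.776
  outer loop
   vertex 1.2 2.6 0.5
   vertex 1.3 1.2 0.3
   vertex 0.6 1.6 0.9
  endloop
 endfacet
 facet normal 0.096 0.148 -0.984
  outer loop
   vertex 1.2 2.6 0.5
   vertex 3.7 2.3 0.7
   vertex 1.3 1.2 0.3
  endloop
 endfacet
 facet normal -0.423 -0.612 0.668
  outer loop
   vertex 2.9 2.3 3.0
   vertex 1.9 3.1 3.1
   vertex 0.6 1.6 0.9
  endloop
 endfacet
 facet normal -0.183 -0.903 0.389
  outer loop
   vertex 2.8 1.5 1.7
   vertex 0.6 1.6 0.9
   vertex 1.3 1.2 0.3
  endloop
 endfacet
 facet normal -0.228 -0.821 0.523
  outer loop
   vertex 2.8 1.5 1.7
   vertex 2.9 2.3 3.0
   vertex 0.6 1.6 0.9
  endloop
 endfacet
 facet normal 0.438 -0.852 -0.287
  outer loop
   vertex 2.8 1.5 1.7
   vertex 1.3 1.2 0.3
   vertex 3.7 2.3 0.7
  endloop
 endfacet
 facet normal 0.791 -0.546 0.275
  outer loop
   vertex 2.8 1.5 1.7
   vertex 3.7 2.3 0.7
   vertex 2.9 2.3 3.0
  endloop
 endfacet
 facet normal 0.804 -0.524 0.280
  outer loop
   vertex 3.6 3.0 2.3
   vertex 2.9 2.3 3.0
   vertex 3.7 2.3 0.7
  endloop
 endfacet
 facet normal 0.408 0.408 0.816
  outer loop
   vertex 3.6 3.0 2.3
   vertex 1.9 3.1 3.1
   vertex 2.9 2.3 3.0
  endloop
 endfacet
 facet normal 0.140 0.910 -0.389
  outer loop
   vertex 3.6 3.0 2.3
   vertex 3.7 2.3 0.7
   vertex 1.2 2.6 0.5
  endloop
 endfacet
 facet normal -0.028 0.983 -0.182
  outer loop
   vertex 3.6 3.0 2.3
   vertex 1.2 2.6 0.5
   vertex 1.9 3.1 3.1
  endloop
 endfacet
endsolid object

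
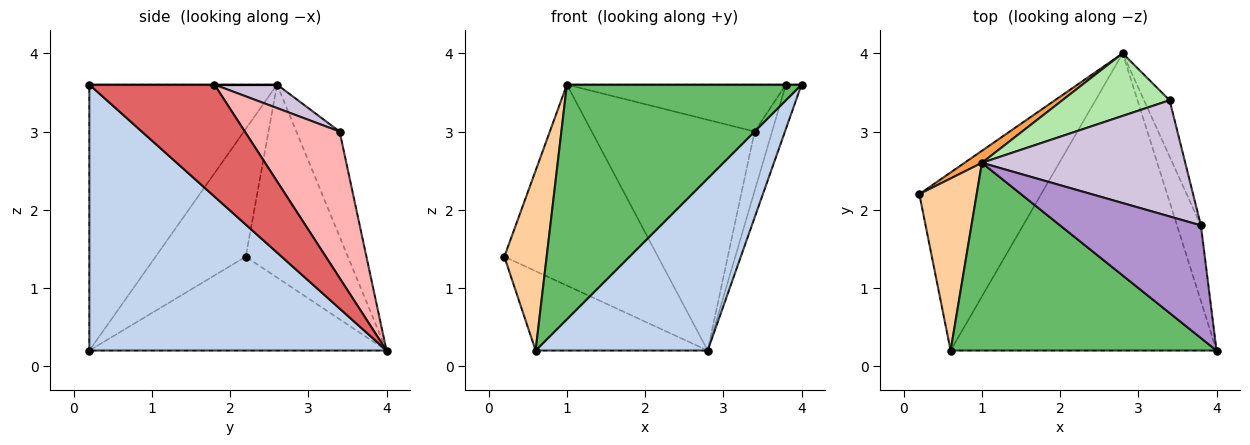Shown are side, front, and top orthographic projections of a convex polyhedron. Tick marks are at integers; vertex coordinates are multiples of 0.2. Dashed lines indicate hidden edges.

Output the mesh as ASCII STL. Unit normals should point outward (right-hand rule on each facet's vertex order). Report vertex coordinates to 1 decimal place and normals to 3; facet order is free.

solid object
 facet normal -0.575 0.333 -0.747
  outer loop
   vertex 0.6 0.2 0.2
   vertex 0.2 2.2 1.4
   vertex 2.8 4.0 0.2
  endloop
 endfacet
 facet normal 0.654 -0.379 -0.654
  outer loop
   vertex 0.6 0.2 0.2
   vertex 2.8 4.0 0.2
   vertex 4.0 0.2 3.6
  endloop
 endfacet
 facet normal -0.553 0.832 0.050
  outer loop
   vertex 1.0 2.6 3.6
   vertex 2.8 4.0 0.2
   vertex 0.2 2.2 1.4
  endloop
 endfacet
 facet normal -0.839 -0.394 0.377
  outer loop
   vertex 1.0 2.6 3.6
   vertex 0.2 2.2 1.4
   vertex 0.6 0.2 0.2
  endloop
 endfacet
 facet normal -0.530 -0.662 0.530
  outer loop
   vertex 1.0 2.6 3.6
   vertex 0.6 0.2 0.2
   vertex 4.0 0.2 3.6
  endloop
 endfacet
 facet normal -0.248 0.935 0.254
  outer loop
   vertex 3.4 3.4 3.0
   vertex 2.8 4.0 0.2
   vertex 1.0 2.6 3.6
  endloop
 endfacet
 facet normal 0.971 0.121 -0.207
  outer loop
   vertex 3.8 1.8 3.6
   vertex 4.0 0.2 3.6
   vertex 2.8 4.0 0.2
  endloop
 endfacet
 facet normal 0.969 0.179 -0.169
  outer loop
   vertex 3.8 1.8 3.6
   vertex 2.8 4.0 0.2
   vertex 3.4 3.4 3.0
  endloop
 endfacet
 facet normal 0.000 0.000 1.000
  outer loop
   vertex 3.8 1.8 3.6
   vertex 1.0 2.6 3.6
   vertex 4.0 0.2 3.6
  endloop
 endfacet
 facet normal 0.106 0.372 0.922
  outer loop
   vertex 3.8 1.8 3.6
   vertex 3.4 3.4 3.0
   vertex 1.0 2.6 3.6
  endloop
 endfacet
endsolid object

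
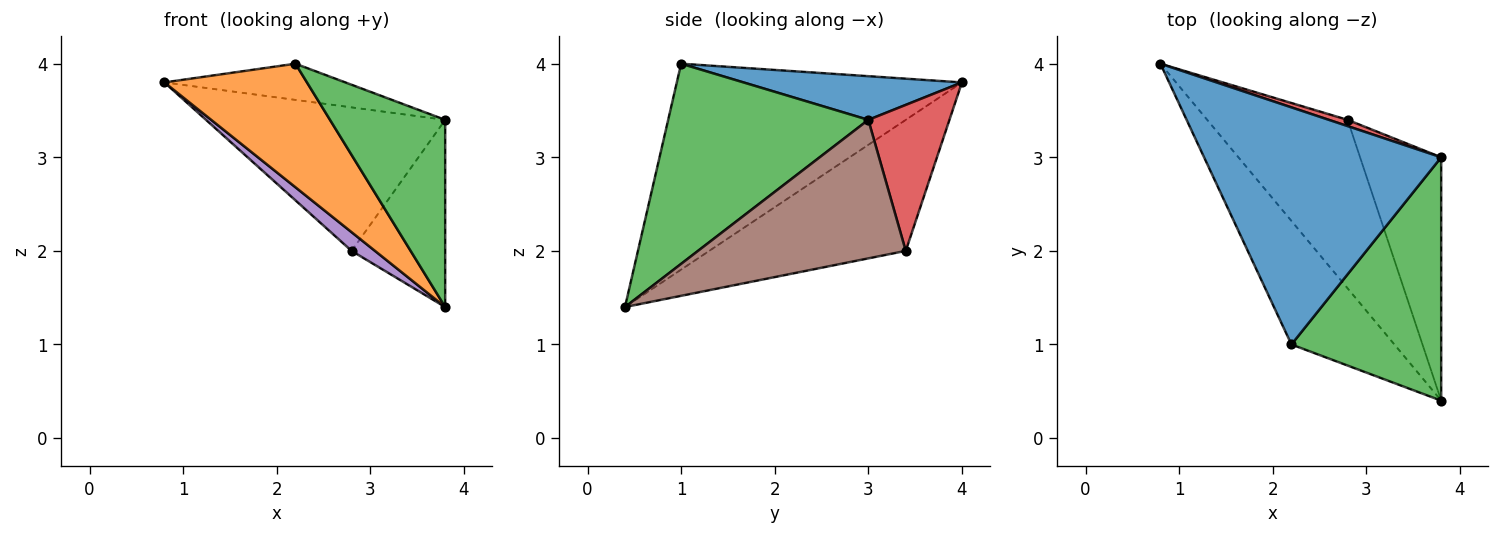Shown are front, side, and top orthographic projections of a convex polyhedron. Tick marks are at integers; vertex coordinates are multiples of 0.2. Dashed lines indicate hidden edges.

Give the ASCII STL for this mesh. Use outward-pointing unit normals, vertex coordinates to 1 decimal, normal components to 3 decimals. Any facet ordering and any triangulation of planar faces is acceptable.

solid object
 facet normal 0.179 0.148 0.973
  outer loop
   vertex 2.2 1.0 4.0
   vertex 3.8 3.0 3.4
   vertex 0.8 4.0 3.8
  endloop
 endfacet
 facet normal -0.816 -0.408 -0.408
  outer loop
   vertex 2.2 1.0 4.0
   vertex 0.8 4.0 3.8
   vertex 3.8 0.4 1.4
  endloop
 endfacet
 facet normal 0.727 -0.419 0.544
  outer loop
   vertex 2.2 1.0 4.0
   vertex 3.8 0.4 1.4
   vertex 3.8 3.0 3.4
  endloop
 endfacet
 facet normal 0.321 0.946 0.041
  outer loop
   vertex 2.8 3.4 2.0
   vertex 0.8 4.0 3.8
   vertex 3.8 3.0 3.4
  endloop
 endfacet
 facet normal -0.680 -0.081 -0.729
  outer loop
   vertex 2.8 3.4 2.0
   vertex 3.8 0.4 1.4
   vertex 0.8 4.0 3.8
  endloop
 endfacet
 facet normal 0.804 0.362 -0.471
  outer loop
   vertex 2.8 3.4 2.0
   vertex 3.8 3.0 3.4
   vertex 3.8 0.4 1.4
  endloop
 endfacet
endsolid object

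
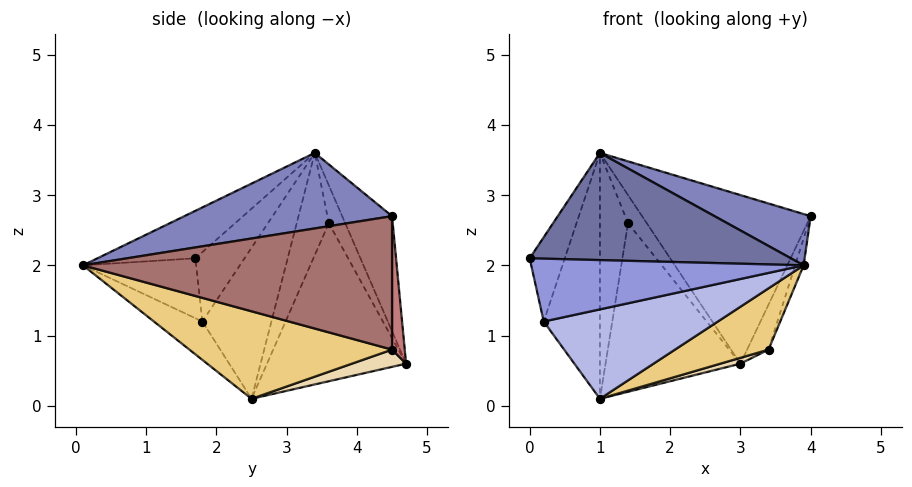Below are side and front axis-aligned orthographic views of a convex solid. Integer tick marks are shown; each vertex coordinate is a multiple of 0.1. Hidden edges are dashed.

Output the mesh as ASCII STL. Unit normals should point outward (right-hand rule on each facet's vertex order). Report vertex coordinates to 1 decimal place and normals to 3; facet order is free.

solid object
 facet normal -0.214 -0.572 0.792
  outer loop
   vertex 1.0 3.4 3.6
   vertex 0.0 1.7 2.1
   vertex 3.9 0.1 2.0
  endloop
 endfacet
 facet normal 0.336 -0.155 0.929
  outer loop
   vertex 1.0 3.4 3.6
   vertex 3.9 0.1 2.0
   vertex 4.0 4.5 2.7
  endloop
 endfacet
 facet normal -0.377 -0.908 -0.185
  outer loop
   vertex 0.2 1.8 1.2
   vertex 3.9 0.1 2.0
   vertex 0.0 1.7 2.1
  endloop
 endfacet
 facet normal -0.208 -0.749 -0.628
  outer loop
   vertex 0.2 1.8 1.2
   vertex 1.0 2.5 0.1
   vertex 3.9 0.1 2.0
  endloop
 endfacet
 facet normal -0.808 0.577 -0.115
  outer loop
   vertex 0.2 1.8 1.2
   vertex 0.0 1.7 2.1
   vertex 1.0 3.4 3.6
  endloop
 endfacet
 facet normal -0.766 0.623 -0.160
  outer loop
   vertex 0.2 1.8 1.2
   vertex 1.0 3.4 3.6
   vertex 1.0 2.5 0.1
  endloop
 endfacet
 facet normal -0.277 0.935 0.221
  outer loop
   vertex 3.0 4.7 0.6
   vertex 1.0 3.4 3.6
   vertex 4.0 4.5 2.7
  endloop
 endfacet
 facet normal -0.742 0.649 -0.167
  outer loop
   vertex 1.4 3.6 2.6
   vertex 1.0 2.5 0.1
   vertex 1.0 3.4 3.6
  endloop
 endfacet
 facet normal -0.705 0.684 -0.188
  outer loop
   vertex 1.4 3.6 2.6
   vertex 3.0 4.7 0.6
   vertex 1.0 2.5 0.1
  endloop
 endfacet
 facet normal -0.654 0.748 -0.112
  outer loop
   vertex 1.4 3.6 2.6
   vertex 1.0 3.4 3.6
   vertex 3.0 4.7 0.6
  endloop
 endfacet
 facet normal 0.420 -0.194 -0.886
  outer loop
   vertex 3.4 4.5 0.8
   vertex 3.9 0.1 2.0
   vertex 1.0 2.5 0.1
  endloop
 endfacet
 facet normal 0.385 -0.142 -0.912
  outer loop
   vertex 3.4 4.5 0.8
   vertex 1.0 2.5 0.1
   vertex 3.0 4.7 0.6
  endloop
 endfacet
 facet normal 0.953 0.026 -0.301
  outer loop
   vertex 3.4 4.5 0.8
   vertex 4.0 4.5 2.7
   vertex 3.9 0.1 2.0
  endloop
 endfacet
 facet normal 0.504 0.849 -0.159
  outer loop
   vertex 3.4 4.5 0.8
   vertex 3.0 4.7 0.6
   vertex 4.0 4.5 2.7
  endloop
 endfacet
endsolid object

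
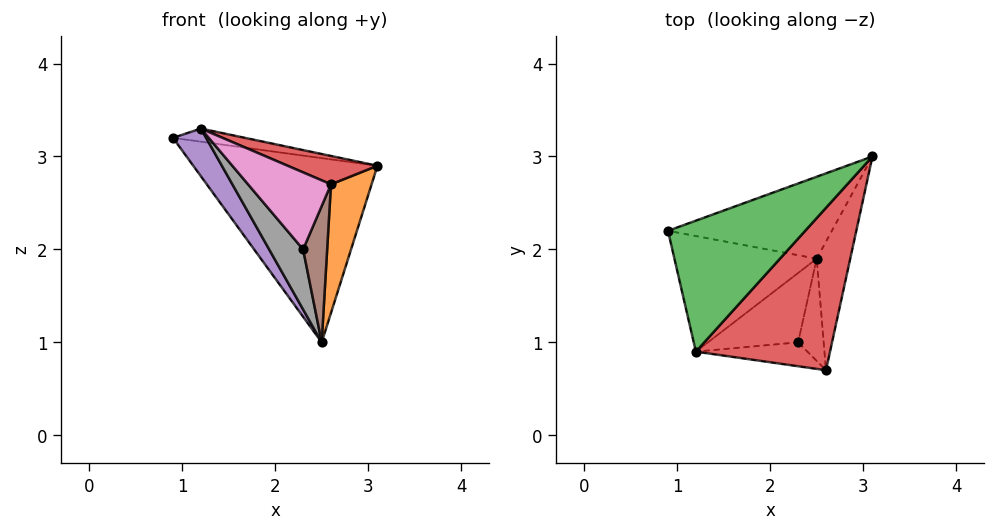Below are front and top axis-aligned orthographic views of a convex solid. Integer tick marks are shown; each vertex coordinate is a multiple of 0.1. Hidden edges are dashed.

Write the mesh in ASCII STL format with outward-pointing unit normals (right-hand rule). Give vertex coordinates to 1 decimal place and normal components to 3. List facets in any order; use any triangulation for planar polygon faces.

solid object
 facet normal -0.361 0.852 -0.379
  outer loop
   vertex 2.5 1.9 1.0
   vertex 0.9 2.2 3.2
   vertex 3.1 3.0 2.9
  endloop
 endfacet
 facet normal 0.962 -0.192 -0.192
  outer loop
   vertex 2.5 1.9 1.0
   vertex 3.1 3.0 2.9
   vertex 2.6 0.7 2.7
  endloop
 endfacet
 facet normal 0.099 0.099 0.990
  outer loop
   vertex 1.2 0.9 3.3
   vertex 3.1 3.0 2.9
   vertex 0.9 2.2 3.2
  endloop
 endfacet
 facet normal 0.369 -0.160 0.915
  outer loop
   vertex 1.2 0.9 3.3
   vertex 2.6 0.7 2.7
   vertex 3.1 3.0 2.9
  endloop
 endfacet
 facet normal -0.802 -0.228 -0.552
  outer loop
   vertex 1.2 0.9 3.3
   vertex 0.9 2.2 3.2
   vertex 2.5 1.9 1.0
  endloop
 endfacet
 facet normal 0.514 -0.686 -0.514
  outer loop
   vertex 2.3 1.0 2.0
   vertex 2.5 1.9 1.0
   vertex 2.6 0.7 2.7
  endloop
 endfacet
 facet normal -0.255 -0.924 -0.287
  outer loop
   vertex 2.3 1.0 2.0
   vertex 2.6 0.7 2.7
   vertex 1.2 0.9 3.3
  endloop
 endfacet
 facet normal -0.640 -0.503 -0.581
  outer loop
   vertex 2.3 1.0 2.0
   vertex 1.2 0.9 3.3
   vertex 2.5 1.9 1.0
  endloop
 endfacet
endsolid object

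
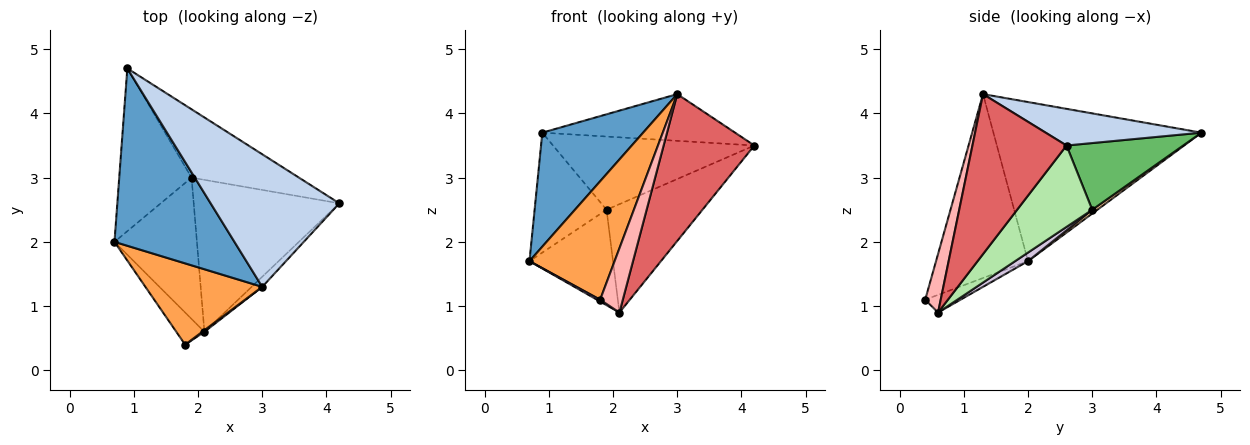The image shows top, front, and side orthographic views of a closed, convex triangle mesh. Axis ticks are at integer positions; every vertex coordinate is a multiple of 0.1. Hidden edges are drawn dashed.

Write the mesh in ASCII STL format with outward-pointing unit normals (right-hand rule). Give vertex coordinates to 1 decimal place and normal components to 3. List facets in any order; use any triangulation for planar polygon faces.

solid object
 facet normal -0.745 -0.361 0.562
  outer loop
   vertex 3.0 1.3 4.3
   vertex 0.9 4.7 3.7
   vertex 0.7 2.0 1.7
  endloop
 endfacet
 facet normal 0.259 0.321 0.911
  outer loop
   vertex 3.0 1.3 4.3
   vertex 4.2 2.6 3.5
   vertex 0.9 4.7 3.7
  endloop
 endfacet
 facet normal -0.665 -0.616 0.423
  outer loop
   vertex 1.8 0.4 1.1
   vertex 3.0 1.3 4.3
   vertex 0.7 2.0 1.7
  endloop
 endfacet
 facet normal 0.042 0.593 -0.804
  outer loop
   vertex 1.9 3.0 2.5
   vertex 0.7 2.0 1.7
   vertex 0.9 4.7 3.7
  endloop
 endfacet
 facet normal 0.390 0.673 -0.628
  outer loop
   vertex 1.9 3.0 2.5
   vertex 0.9 4.7 3.7
   vertex 4.2 2.6 3.5
  endloop
 endfacet
 facet normal 0.414 0.529 -0.741
  outer loop
   vertex 2.1 0.6 0.9
   vertex 1.9 3.0 2.5
   vertex 4.2 2.6 3.5
  endloop
 endfacet
 facet normal 0.719 -0.693 -0.048
  outer loop
   vertex 2.1 0.6 0.9
   vertex 4.2 2.6 3.5
   vertex 3.0 1.3 4.3
  endloop
 endfacet
 facet normal 0.564 -0.825 0.021
  outer loop
   vertex 2.1 0.6 0.9
   vertex 3.0 1.3 4.3
   vertex 1.8 0.4 1.1
  endloop
 endfacet
 facet normal -0.532 -0.048 -0.846
  outer loop
   vertex 2.1 0.6 0.9
   vertex 1.8 0.4 1.1
   vertex 0.7 2.0 1.7
  endloop
 endfacet
 facet normal 0.086 0.558 -0.826
  outer loop
   vertex 2.1 0.6 0.9
   vertex 0.7 2.0 1.7
   vertex 1.9 3.0 2.5
  endloop
 endfacet
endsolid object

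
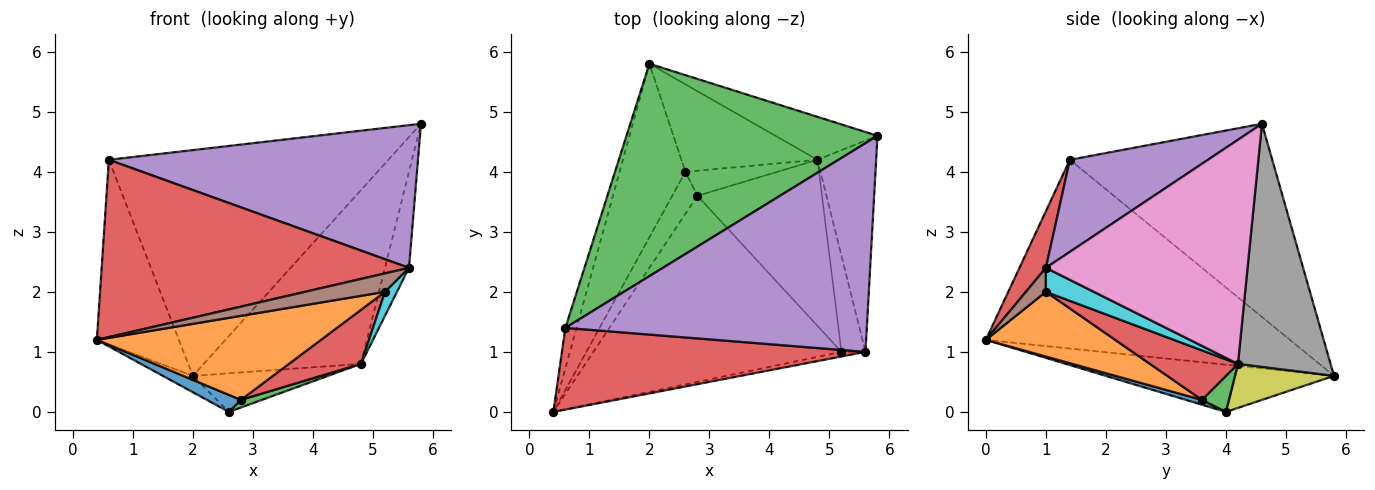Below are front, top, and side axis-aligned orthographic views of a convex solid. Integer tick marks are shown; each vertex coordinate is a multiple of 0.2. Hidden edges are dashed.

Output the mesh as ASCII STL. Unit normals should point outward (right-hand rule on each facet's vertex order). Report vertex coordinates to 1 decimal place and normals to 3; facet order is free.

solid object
 facet normal -0.581 0.076 -0.810
  outer loop
   vertex 2.6 4.0 0.0
   vertex 0.4 0.0 1.2
   vertex 2.0 5.8 0.6
  endloop
 endfacet
 facet normal -0.964 0.260 -0.057
  outer loop
   vertex 0.6 1.4 4.2
   vertex 2.0 5.8 0.6
   vertex 0.4 0.0 1.2
  endloop
 endfacet
 facet normal -0.466 0.644 0.606
  outer loop
   vertex 0.6 1.4 4.2
   vertex 5.8 4.6 4.8
   vertex 2.0 5.8 0.6
  endloop
 endfacet
 facet normal 0.078 -0.905 0.417
  outer loop
   vertex 0.6 1.4 4.2
   vertex 0.4 0.0 1.2
   vertex 5.6 1.0 2.4
  endloop
 endfacet
 facet normal 0.244 -0.547 0.800
  outer loop
   vertex 0.6 1.4 4.2
   vertex 5.6 1.0 2.4
   vertex 5.8 4.6 4.8
  endloop
 endfacet
 facet normal 0.236 -0.943 -0.236
  outer loop
   vertex 5.2 1.0 2.0
   vertex 5.6 1.0 2.4
   vertex 0.4 0.0 1.2
  endloop
 endfacet
 facet normal 0.961 0.114 -0.252
  outer loop
   vertex 4.8 4.2 0.8
   vertex 5.8 4.6 4.8
   vertex 5.6 1.0 2.4
  endloop
 endfacet
 facet normal 0.496 0.843 -0.208
  outer loop
   vertex 4.8 4.2 0.8
   vertex 2.0 5.8 0.6
   vertex 5.8 4.6 4.8
  endloop
 endfacet
 facet normal 0.284 0.387 -0.877
  outer loop
   vertex 4.8 4.2 0.8
   vertex 2.6 4.0 0.0
   vertex 2.0 5.8 0.6
  endloop
 endfacet
 facet normal 0.696 -0.174 -0.696
  outer loop
   vertex 4.8 4.2 0.8
   vertex 5.6 1.0 2.4
   vertex 5.2 1.0 2.0
  endloop
 endfacet
 facet normal 0.174 -0.369 -0.913
  outer loop
   vertex 2.8 3.6 0.2
   vertex 0.4 0.0 1.2
   vertex 2.6 4.0 0.0
  endloop
 endfacet
 facet normal 0.231 -0.400 -0.887
  outer loop
   vertex 2.8 3.6 0.2
   vertex 5.2 1.0 2.0
   vertex 0.4 0.0 1.2
  endloop
 endfacet
 facet normal 0.351 -0.273 -0.896
  outer loop
   vertex 2.8 3.6 0.2
   vertex 2.6 4.0 0.0
   vertex 4.8 4.2 0.8
  endloop
 endfacet
 facet normal 0.354 -0.289 -0.889
  outer loop
   vertex 2.8 3.6 0.2
   vertex 4.8 4.2 0.8
   vertex 5.2 1.0 2.0
  endloop
 endfacet
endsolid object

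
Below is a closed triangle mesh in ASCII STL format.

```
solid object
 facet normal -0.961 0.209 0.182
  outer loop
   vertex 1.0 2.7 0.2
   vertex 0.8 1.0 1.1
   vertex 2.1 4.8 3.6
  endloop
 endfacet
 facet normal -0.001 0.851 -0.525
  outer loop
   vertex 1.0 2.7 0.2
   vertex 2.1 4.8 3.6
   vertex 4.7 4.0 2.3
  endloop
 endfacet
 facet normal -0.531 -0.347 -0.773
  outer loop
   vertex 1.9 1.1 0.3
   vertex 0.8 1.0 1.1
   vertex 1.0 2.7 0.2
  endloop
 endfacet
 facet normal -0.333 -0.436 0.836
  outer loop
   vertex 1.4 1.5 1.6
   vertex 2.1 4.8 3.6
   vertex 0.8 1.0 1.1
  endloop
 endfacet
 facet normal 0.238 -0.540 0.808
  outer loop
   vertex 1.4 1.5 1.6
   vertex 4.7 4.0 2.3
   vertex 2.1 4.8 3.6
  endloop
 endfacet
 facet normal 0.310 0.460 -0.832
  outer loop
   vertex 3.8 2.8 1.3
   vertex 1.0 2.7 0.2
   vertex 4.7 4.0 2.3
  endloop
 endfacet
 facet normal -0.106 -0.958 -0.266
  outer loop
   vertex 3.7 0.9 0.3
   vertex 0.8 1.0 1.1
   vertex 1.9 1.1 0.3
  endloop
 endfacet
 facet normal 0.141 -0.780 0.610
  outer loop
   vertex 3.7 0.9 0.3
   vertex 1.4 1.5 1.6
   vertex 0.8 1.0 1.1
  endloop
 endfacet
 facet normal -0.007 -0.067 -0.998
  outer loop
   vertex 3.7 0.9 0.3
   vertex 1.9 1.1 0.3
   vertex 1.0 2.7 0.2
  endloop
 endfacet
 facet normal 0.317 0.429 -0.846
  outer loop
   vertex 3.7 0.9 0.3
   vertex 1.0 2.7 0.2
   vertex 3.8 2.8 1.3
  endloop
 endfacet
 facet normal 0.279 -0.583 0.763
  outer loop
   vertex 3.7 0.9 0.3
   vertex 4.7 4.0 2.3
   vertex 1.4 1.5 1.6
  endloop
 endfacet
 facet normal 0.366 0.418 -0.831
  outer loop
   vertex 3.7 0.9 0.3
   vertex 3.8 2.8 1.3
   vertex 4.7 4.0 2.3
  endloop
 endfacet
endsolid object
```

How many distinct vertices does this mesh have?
8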